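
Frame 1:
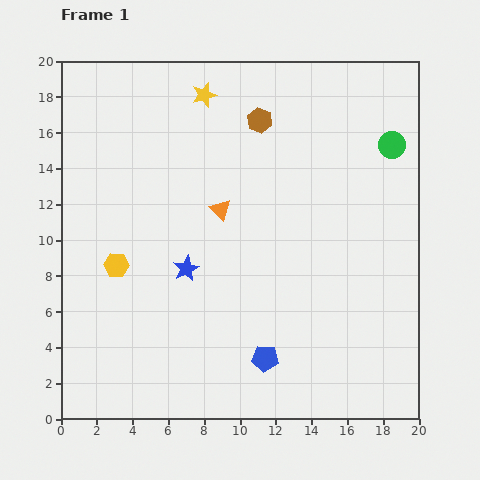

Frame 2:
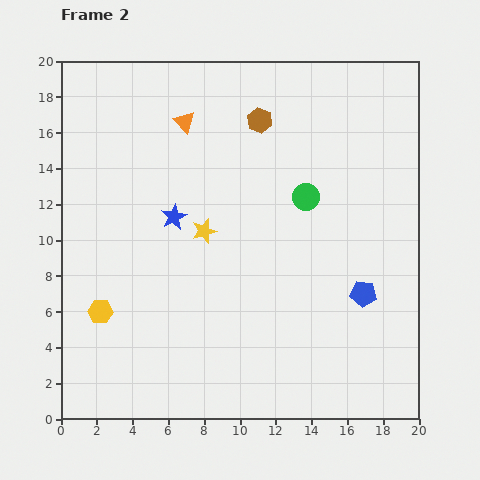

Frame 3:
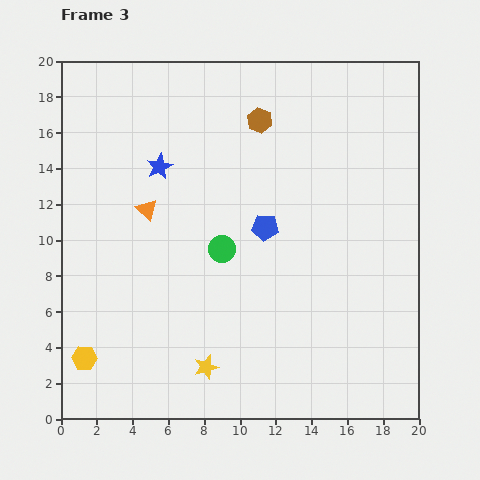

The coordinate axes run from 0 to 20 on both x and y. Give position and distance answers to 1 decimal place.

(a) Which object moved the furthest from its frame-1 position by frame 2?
the yellow star

(moved 7.6; next 6.6)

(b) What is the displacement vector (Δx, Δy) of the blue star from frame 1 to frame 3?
(-1.5, 5.7)

The blue star was at (7.0, 8.4) in frame 1 and (5.5, 14.1) in frame 3.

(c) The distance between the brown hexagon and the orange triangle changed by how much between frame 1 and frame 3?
+2.5

Distance in frame 1: 5.5. Distance in frame 3: 8.0.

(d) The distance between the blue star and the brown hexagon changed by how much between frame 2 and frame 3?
-1.0

Distance in frame 2: 7.2. Distance in frame 3: 6.2.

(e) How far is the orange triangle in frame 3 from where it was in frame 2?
5.3

The orange triangle moved from (6.9, 16.6) to (4.8, 11.7), a distance of √(2.1² + 4.9²) ≈ 5.3.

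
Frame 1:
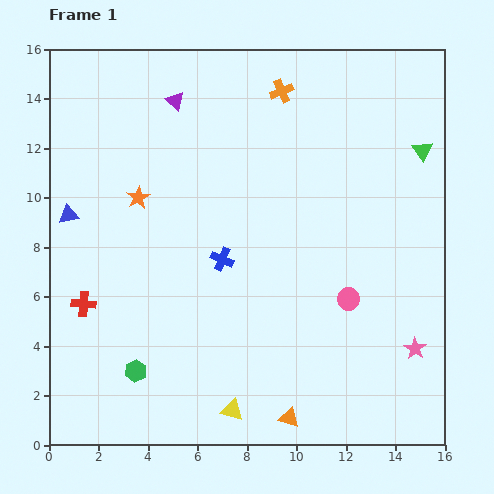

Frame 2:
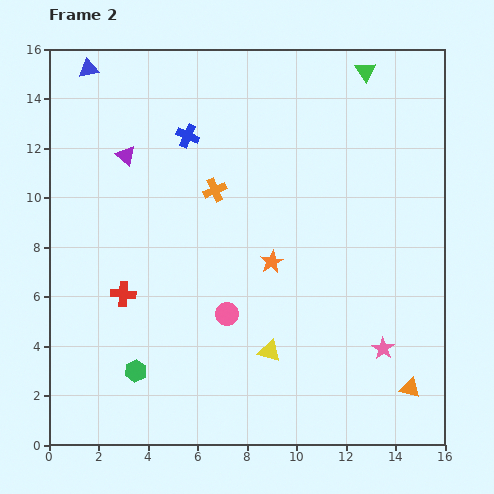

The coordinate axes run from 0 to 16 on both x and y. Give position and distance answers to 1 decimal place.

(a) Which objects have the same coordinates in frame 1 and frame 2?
the green hexagon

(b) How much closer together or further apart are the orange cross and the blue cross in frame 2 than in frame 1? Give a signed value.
-4.7

Distance in frame 1: 7.2. Distance in frame 2: 2.5.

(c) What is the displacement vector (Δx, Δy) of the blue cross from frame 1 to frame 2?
(-1.4, 5.0)

The blue cross was at (7.0, 7.5) in frame 1 and (5.6, 12.5) in frame 2.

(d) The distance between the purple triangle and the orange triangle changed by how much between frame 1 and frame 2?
+1.3

Distance in frame 1: 13.6. Distance in frame 2: 14.9.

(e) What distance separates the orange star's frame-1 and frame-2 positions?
6.0

The orange star moved from (3.6, 10.0) to (9.0, 7.4), a distance of √(5.4² + 2.6²) ≈ 6.0.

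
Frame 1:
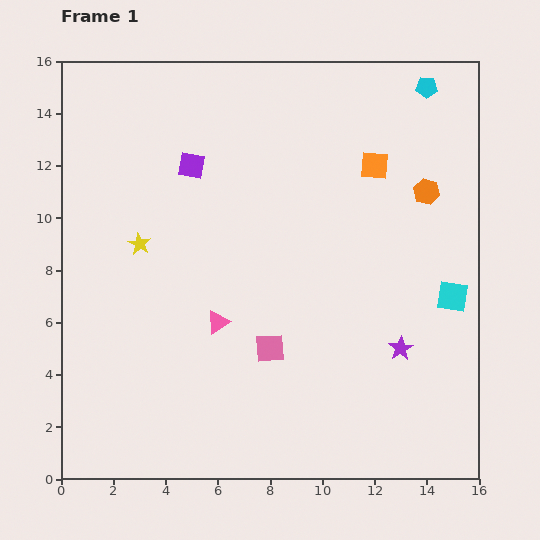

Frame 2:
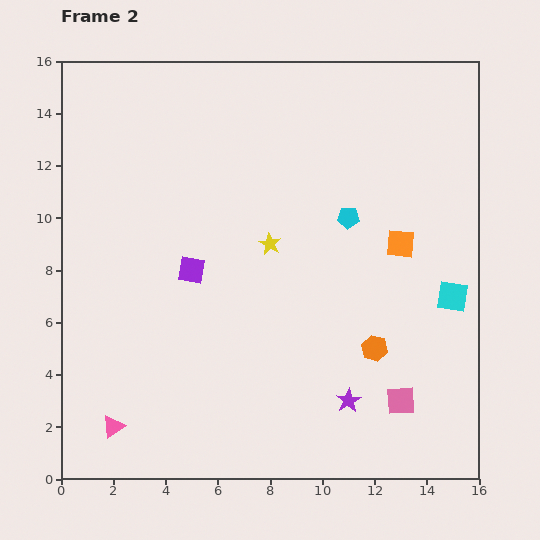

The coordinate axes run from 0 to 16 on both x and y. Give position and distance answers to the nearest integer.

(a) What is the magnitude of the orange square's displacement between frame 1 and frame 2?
3

The orange square moved from (12, 12) to (13, 9), a distance of √(1² + 3²) ≈ 3.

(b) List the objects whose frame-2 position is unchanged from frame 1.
the cyan square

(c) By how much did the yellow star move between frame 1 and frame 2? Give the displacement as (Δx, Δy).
(5, 0)

The yellow star was at (3, 9) in frame 1 and (8, 9) in frame 2.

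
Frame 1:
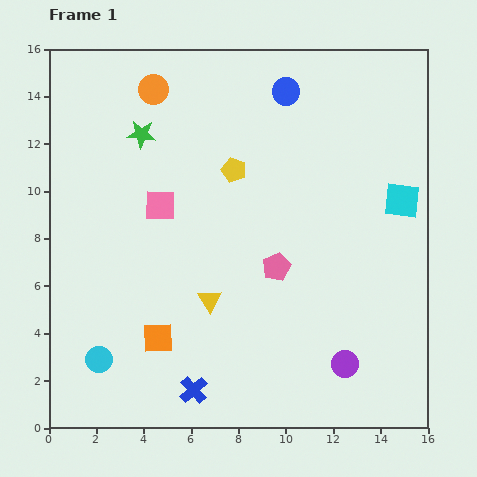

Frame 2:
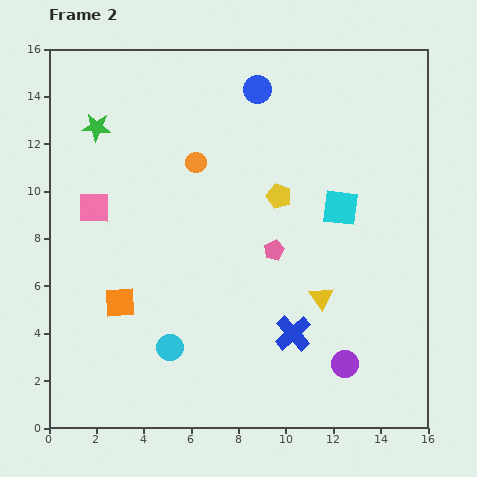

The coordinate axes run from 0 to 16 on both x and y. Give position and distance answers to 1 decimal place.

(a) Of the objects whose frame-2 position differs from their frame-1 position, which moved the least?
the pink pentagon

(moved 0.7)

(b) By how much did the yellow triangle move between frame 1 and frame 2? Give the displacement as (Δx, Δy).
(4.7, 0.1)

The yellow triangle was at (6.8, 5.4) in frame 1 and (11.5, 5.5) in frame 2.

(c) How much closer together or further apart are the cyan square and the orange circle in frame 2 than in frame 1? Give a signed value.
-5.1

Distance in frame 1: 11.5. Distance in frame 2: 6.4.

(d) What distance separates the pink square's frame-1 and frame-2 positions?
2.8

The pink square moved from (4.7, 9.4) to (1.9, 9.3), a distance of √(2.8² + 0.1²) ≈ 2.8.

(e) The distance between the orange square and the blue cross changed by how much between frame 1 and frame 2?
+4.7

Distance in frame 1: 2.7. Distance in frame 2: 7.4.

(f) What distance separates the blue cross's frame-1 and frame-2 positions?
4.8

The blue cross moved from (6.1, 1.6) to (10.3, 4.0), a distance of √(4.2² + 2.4²) ≈ 4.8.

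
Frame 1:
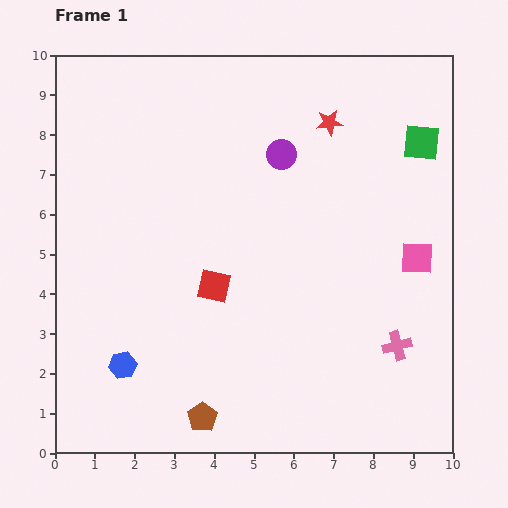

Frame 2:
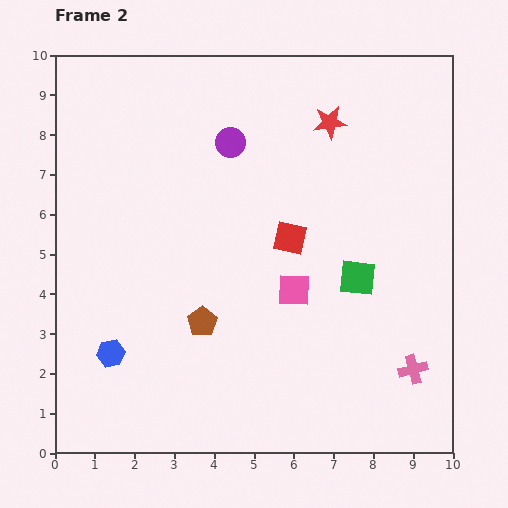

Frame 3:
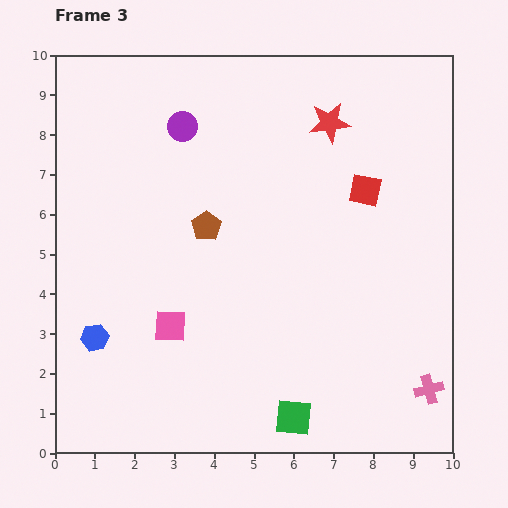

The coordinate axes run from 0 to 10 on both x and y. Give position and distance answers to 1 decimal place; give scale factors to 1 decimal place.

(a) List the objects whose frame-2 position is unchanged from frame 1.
the red star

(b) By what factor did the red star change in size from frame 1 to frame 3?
1.6×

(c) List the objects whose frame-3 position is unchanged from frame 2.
the red star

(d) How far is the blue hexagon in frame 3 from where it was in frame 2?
0.6

The blue hexagon moved from (1.4, 2.5) to (1.0, 2.9), a distance of √(0.4² + 0.4²) ≈ 0.6.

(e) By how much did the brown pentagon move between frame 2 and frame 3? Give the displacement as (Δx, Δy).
(0.1, 2.4)

The brown pentagon was at (3.7, 3.3) in frame 2 and (3.8, 5.7) in frame 3.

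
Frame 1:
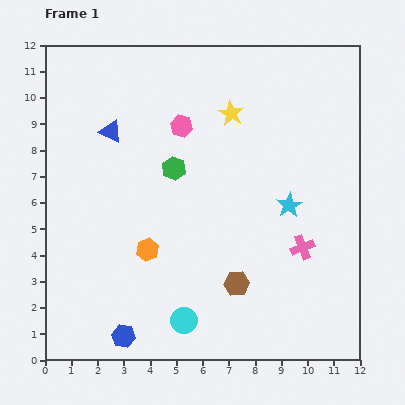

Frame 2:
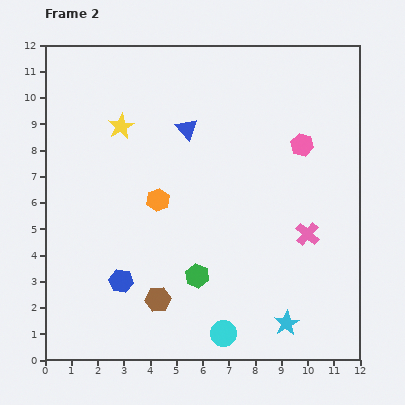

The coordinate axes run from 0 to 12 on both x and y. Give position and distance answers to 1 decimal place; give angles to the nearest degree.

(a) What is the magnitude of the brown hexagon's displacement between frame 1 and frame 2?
3.1

The brown hexagon moved from (7.3, 2.9) to (4.3, 2.3), a distance of √(3.0² + 0.6²) ≈ 3.1.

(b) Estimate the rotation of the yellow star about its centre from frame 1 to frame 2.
15° clockwise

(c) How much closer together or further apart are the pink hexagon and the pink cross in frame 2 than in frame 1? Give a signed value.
-3.1

Distance in frame 1: 6.5. Distance in frame 2: 3.4.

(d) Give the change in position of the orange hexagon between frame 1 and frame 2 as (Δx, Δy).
(0.4, 1.9)

The orange hexagon was at (3.9, 4.2) in frame 1 and (4.3, 6.1) in frame 2.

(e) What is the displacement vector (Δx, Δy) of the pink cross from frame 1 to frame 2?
(0.2, 0.5)

The pink cross was at (9.8, 4.3) in frame 1 and (10.0, 4.8) in frame 2.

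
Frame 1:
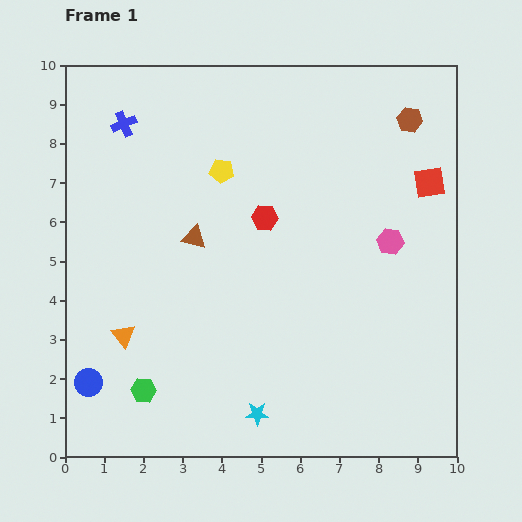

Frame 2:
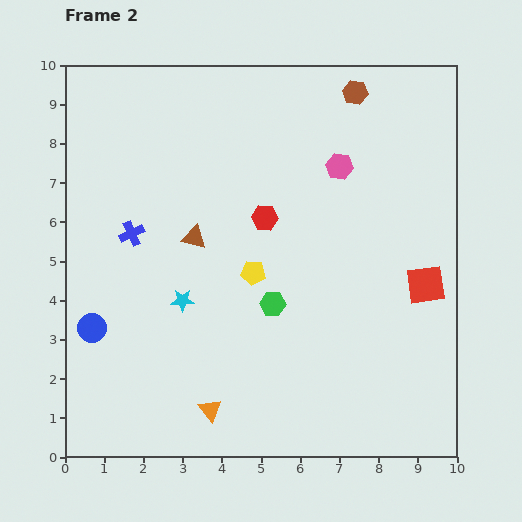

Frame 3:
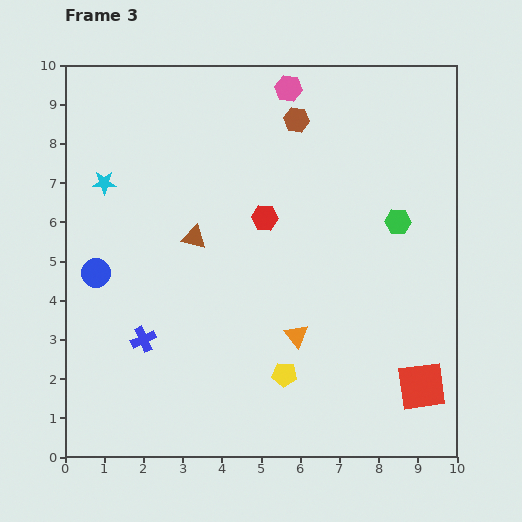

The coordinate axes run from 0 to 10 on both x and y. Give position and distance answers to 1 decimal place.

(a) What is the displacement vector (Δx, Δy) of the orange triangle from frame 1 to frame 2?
(2.2, -1.9)

The orange triangle was at (1.5, 3.1) in frame 1 and (3.7, 1.2) in frame 2.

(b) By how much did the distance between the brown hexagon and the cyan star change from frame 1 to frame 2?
-1.6

Distance in frame 1: 8.5. Distance in frame 2: 6.9.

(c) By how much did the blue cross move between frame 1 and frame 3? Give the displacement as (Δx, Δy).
(0.5, -5.5)

The blue cross was at (1.5, 8.5) in frame 1 and (2.0, 3.0) in frame 3.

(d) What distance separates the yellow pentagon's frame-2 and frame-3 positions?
2.7

The yellow pentagon moved from (4.8, 4.7) to (5.6, 2.1), a distance of √(0.8² + 2.6²) ≈ 2.7.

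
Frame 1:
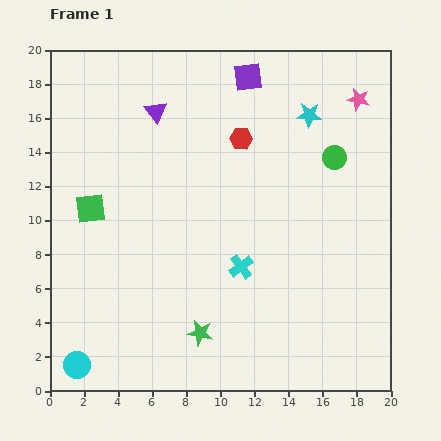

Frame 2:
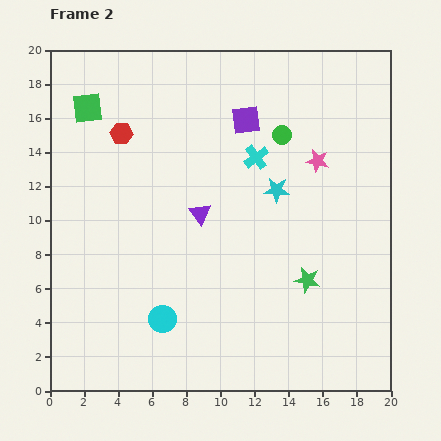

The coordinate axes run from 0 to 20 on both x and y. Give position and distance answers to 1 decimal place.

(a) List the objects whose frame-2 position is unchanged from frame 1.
none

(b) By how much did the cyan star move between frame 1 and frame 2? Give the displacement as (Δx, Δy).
(-1.9, -4.4)

The cyan star was at (15.2, 16.2) in frame 1 and (13.3, 11.8) in frame 2.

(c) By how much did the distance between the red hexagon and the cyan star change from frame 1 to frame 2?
+5.5

Distance in frame 1: 4.2. Distance in frame 2: 9.7.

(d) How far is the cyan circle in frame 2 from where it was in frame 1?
5.7

The cyan circle moved from (1.6, 1.5) to (6.6, 4.2), a distance of √(5.0² + 2.7²) ≈ 5.7.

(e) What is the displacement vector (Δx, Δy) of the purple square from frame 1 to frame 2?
(-0.1, -2.5)

The purple square was at (11.6, 18.4) in frame 1 and (11.5, 15.9) in frame 2.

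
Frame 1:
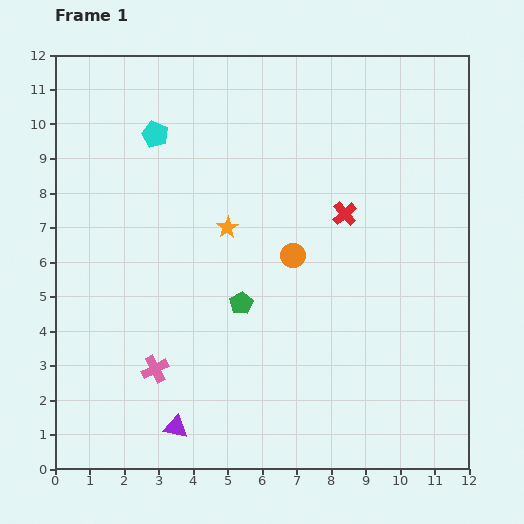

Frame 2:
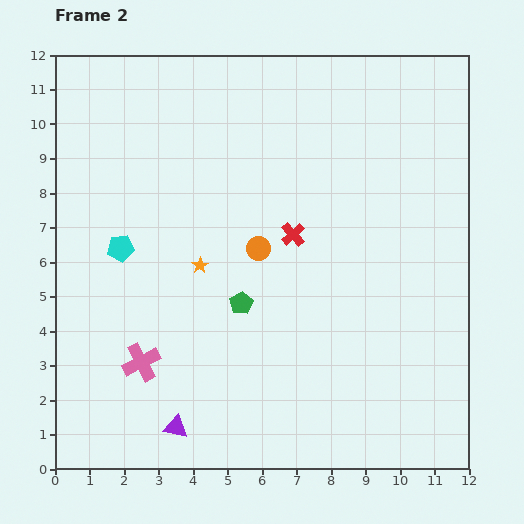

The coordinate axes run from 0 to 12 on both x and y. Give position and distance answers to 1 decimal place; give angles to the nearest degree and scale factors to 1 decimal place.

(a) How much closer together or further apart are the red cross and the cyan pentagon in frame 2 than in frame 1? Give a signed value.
-1.0

Distance in frame 1: 6.0. Distance in frame 2: 5.0.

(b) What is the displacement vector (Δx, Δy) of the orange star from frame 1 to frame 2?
(-0.8, -1.1)

The orange star was at (5.0, 7.0) in frame 1 and (4.2, 5.9) in frame 2.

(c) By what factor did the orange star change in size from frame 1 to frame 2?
0.7×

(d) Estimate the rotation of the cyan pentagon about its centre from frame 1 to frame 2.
30° counter-clockwise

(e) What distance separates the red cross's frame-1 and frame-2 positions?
1.6

The red cross moved from (8.4, 7.4) to (6.9, 6.8), a distance of √(1.5² + 0.6²) ≈ 1.6.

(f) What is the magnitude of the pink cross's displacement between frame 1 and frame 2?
0.4

The pink cross moved from (2.9, 2.9) to (2.5, 3.1), a distance of √(0.4² + 0.2²) ≈ 0.4.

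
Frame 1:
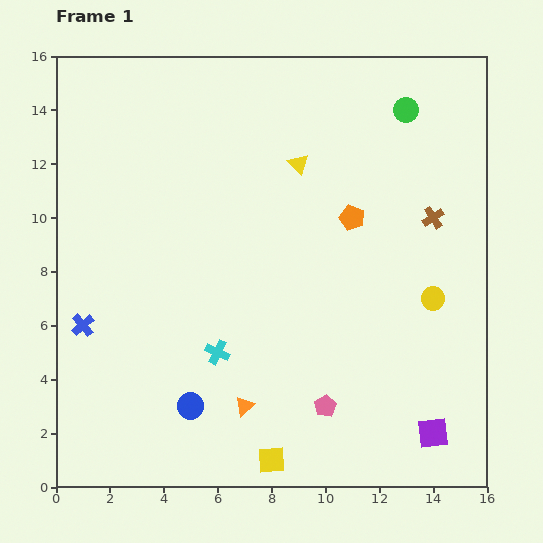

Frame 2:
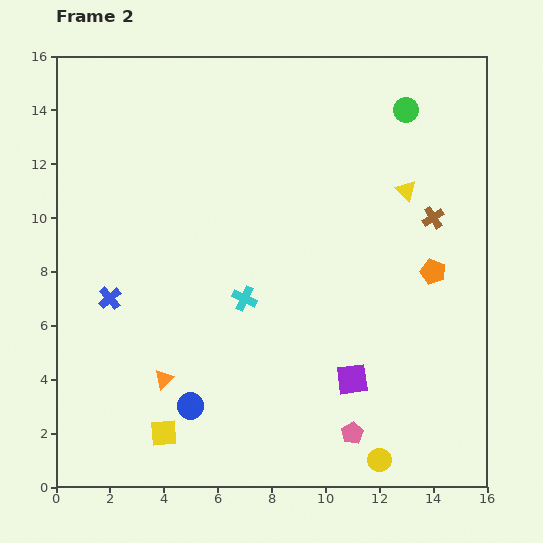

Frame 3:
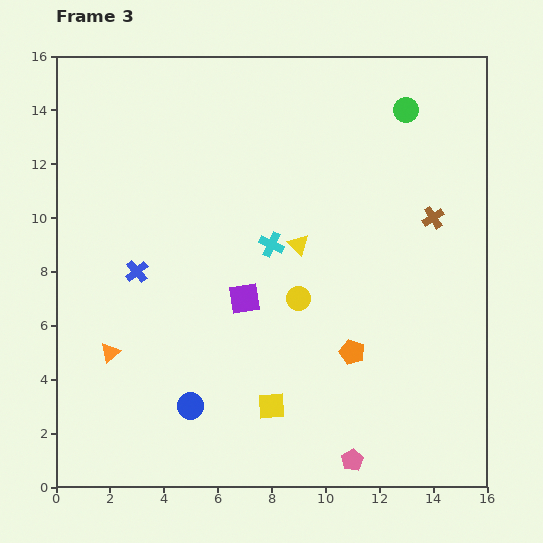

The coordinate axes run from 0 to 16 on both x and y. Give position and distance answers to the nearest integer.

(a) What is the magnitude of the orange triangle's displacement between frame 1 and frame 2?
3

The orange triangle moved from (7, 3) to (4, 4), a distance of √(3² + 1²) ≈ 3.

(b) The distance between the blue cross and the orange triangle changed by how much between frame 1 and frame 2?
-3

Distance in frame 1: 7. Distance in frame 2: 4.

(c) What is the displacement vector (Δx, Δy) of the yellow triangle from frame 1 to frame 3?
(0, -3)

The yellow triangle was at (9, 12) in frame 1 and (9, 9) in frame 3.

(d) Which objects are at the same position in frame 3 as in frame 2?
the green circle, the brown cross, the blue circle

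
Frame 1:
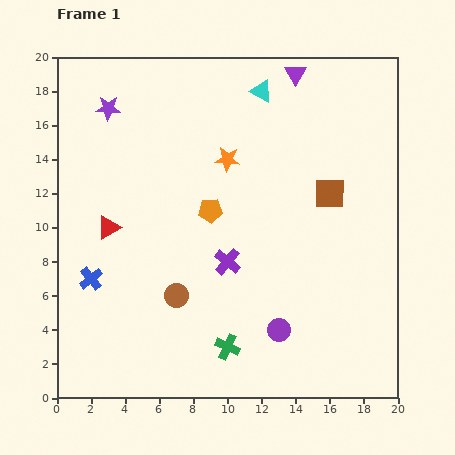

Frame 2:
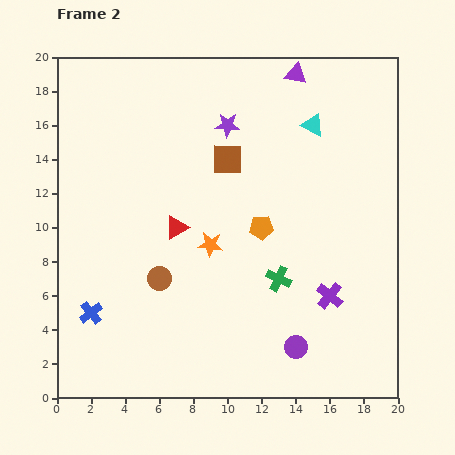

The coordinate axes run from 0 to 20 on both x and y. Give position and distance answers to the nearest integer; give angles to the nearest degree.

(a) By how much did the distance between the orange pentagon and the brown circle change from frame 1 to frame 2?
+2

Distance in frame 1: 5. Distance in frame 2: 7.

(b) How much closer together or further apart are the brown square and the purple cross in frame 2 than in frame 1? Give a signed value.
+3

Distance in frame 1: 7. Distance in frame 2: 10.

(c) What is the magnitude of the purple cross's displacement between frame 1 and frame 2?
6

The purple cross moved from (10, 8) to (16, 6), a distance of √(6² + 2²) ≈ 6.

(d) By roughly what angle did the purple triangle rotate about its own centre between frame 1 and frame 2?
49° counter-clockwise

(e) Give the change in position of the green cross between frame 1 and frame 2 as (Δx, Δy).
(3, 4)

The green cross was at (10, 3) in frame 1 and (13, 7) in frame 2.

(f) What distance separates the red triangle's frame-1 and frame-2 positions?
4

The red triangle moved from (3, 10) to (7, 10), a distance of √(4² + 0²) ≈ 4.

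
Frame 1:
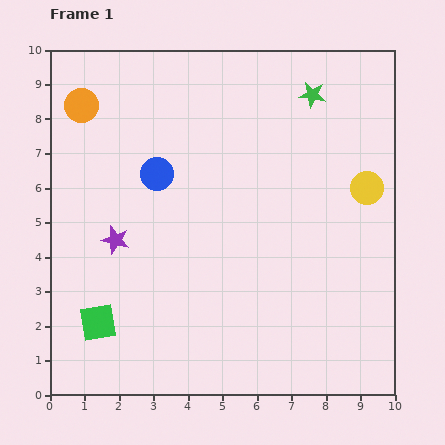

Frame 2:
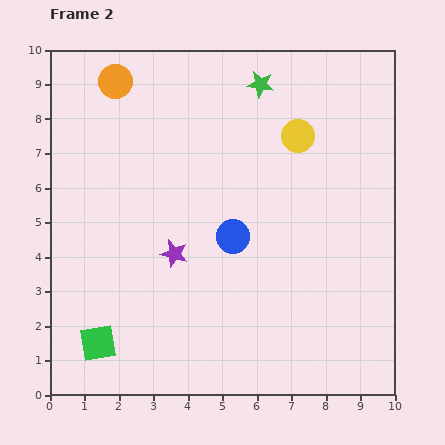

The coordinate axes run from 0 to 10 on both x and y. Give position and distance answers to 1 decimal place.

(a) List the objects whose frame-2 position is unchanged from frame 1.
none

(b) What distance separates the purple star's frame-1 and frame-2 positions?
1.7

The purple star moved from (1.9, 4.5) to (3.6, 4.1), a distance of √(1.7² + 0.4²) ≈ 1.7.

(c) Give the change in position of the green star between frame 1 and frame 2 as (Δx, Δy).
(-1.5, 0.3)

The green star was at (7.6, 8.7) in frame 1 and (6.1, 9.0) in frame 2.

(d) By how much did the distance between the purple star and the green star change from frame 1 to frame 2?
-1.6

Distance in frame 1: 7.1. Distance in frame 2: 5.5.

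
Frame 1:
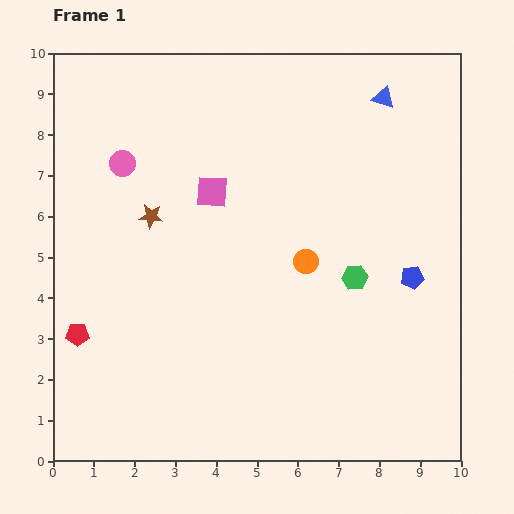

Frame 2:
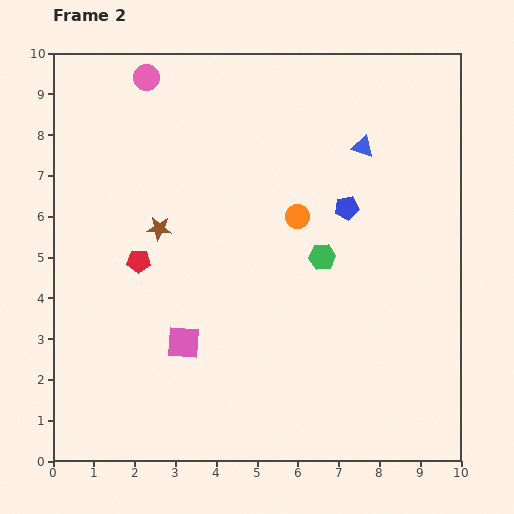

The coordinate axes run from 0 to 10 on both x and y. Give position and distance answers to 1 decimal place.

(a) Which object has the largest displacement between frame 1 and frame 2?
the pink square

(moved 3.8; next 2.3)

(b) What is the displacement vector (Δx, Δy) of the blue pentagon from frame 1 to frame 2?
(-1.6, 1.7)

The blue pentagon was at (8.8, 4.5) in frame 1 and (7.2, 6.2) in frame 2.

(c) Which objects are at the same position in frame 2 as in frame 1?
none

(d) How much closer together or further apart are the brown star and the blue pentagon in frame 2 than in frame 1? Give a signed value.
-2.0

Distance in frame 1: 6.6. Distance in frame 2: 4.6.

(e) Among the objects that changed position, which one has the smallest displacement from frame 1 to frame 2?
the brown star

(moved 0.4)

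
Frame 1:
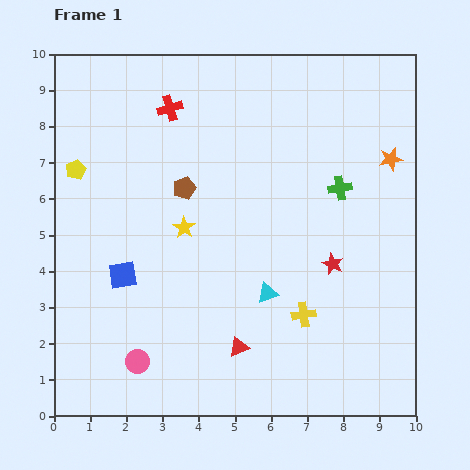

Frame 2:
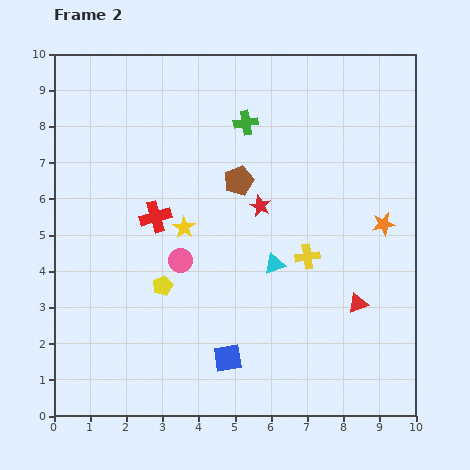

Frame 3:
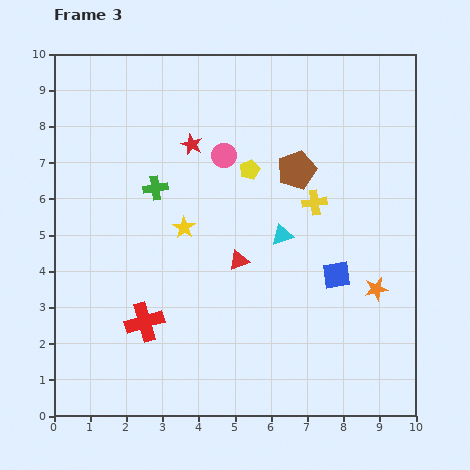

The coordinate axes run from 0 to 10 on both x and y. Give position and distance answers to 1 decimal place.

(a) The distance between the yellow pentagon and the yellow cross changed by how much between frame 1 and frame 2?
-3.4

Distance in frame 1: 7.5. Distance in frame 2: 4.1.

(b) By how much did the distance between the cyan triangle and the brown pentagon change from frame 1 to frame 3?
-1.9

Distance in frame 1: 3.7. Distance in frame 3: 1.8.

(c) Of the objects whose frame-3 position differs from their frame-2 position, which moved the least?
the cyan triangle

(moved 0.8)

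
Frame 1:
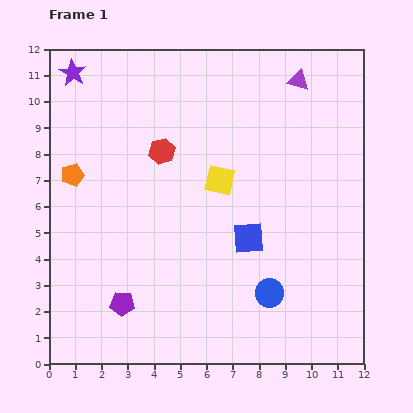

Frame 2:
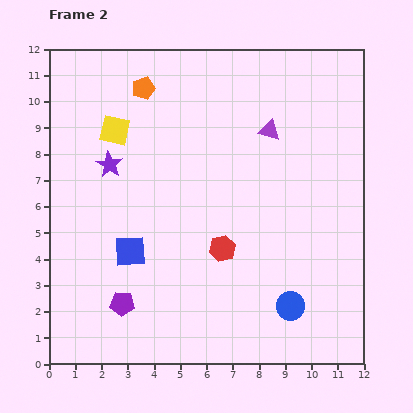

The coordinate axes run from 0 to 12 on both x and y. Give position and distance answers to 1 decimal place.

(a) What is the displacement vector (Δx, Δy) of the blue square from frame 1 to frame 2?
(-4.5, -0.5)

The blue square was at (7.6, 4.8) in frame 1 and (3.1, 4.3) in frame 2.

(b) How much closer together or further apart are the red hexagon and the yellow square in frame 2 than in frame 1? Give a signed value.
+3.6

Distance in frame 1: 2.5. Distance in frame 2: 6.1.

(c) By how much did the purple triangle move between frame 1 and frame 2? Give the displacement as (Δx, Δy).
(-1.1, -1.9)

The purple triangle was at (9.5, 10.8) in frame 1 and (8.4, 8.9) in frame 2.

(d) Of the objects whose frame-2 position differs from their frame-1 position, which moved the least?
the blue circle

(moved 0.9)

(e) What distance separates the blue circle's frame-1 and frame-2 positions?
0.9

The blue circle moved from (8.4, 2.7) to (9.2, 2.2), a distance of √(0.8² + 0.5²) ≈ 0.9.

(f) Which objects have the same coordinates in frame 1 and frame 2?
the purple pentagon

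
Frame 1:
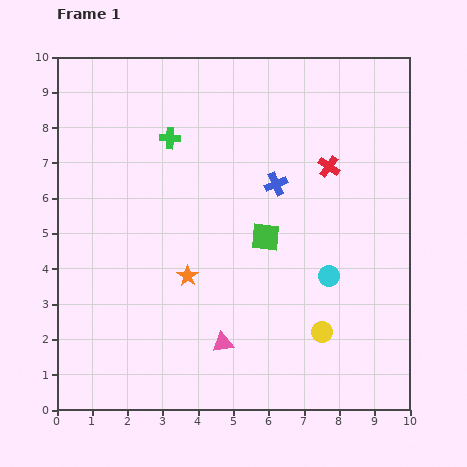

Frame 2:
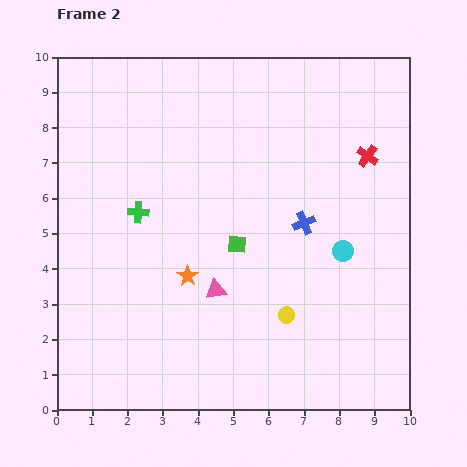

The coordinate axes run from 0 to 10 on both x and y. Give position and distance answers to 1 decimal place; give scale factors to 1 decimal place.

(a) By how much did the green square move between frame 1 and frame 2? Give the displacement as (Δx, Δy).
(-0.8, -0.2)

The green square was at (5.9, 4.9) in frame 1 and (5.1, 4.7) in frame 2.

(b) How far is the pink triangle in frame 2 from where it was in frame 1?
1.5

The pink triangle moved from (4.7, 1.9) to (4.5, 3.4), a distance of √(0.2² + 1.5²) ≈ 1.5.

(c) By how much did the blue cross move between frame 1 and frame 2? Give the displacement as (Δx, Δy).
(0.8, -1.1)

The blue cross was at (6.2, 6.4) in frame 1 and (7.0, 5.3) in frame 2.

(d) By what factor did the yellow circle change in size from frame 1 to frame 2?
0.8×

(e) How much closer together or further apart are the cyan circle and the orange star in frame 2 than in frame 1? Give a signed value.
+0.5

Distance in frame 1: 4.0. Distance in frame 2: 4.5.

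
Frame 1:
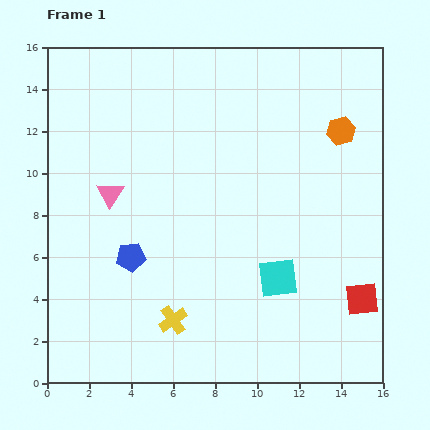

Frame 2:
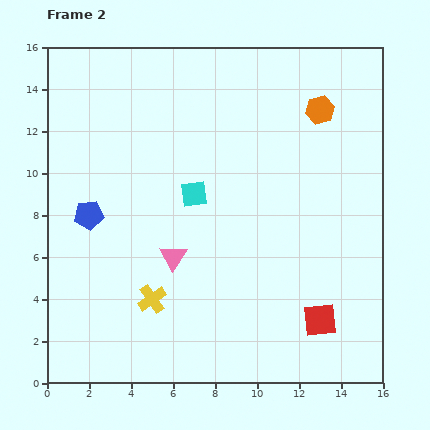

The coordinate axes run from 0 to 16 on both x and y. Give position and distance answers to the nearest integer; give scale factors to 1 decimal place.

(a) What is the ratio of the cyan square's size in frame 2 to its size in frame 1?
0.6×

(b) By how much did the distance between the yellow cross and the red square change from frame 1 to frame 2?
-1

Distance in frame 1: 9. Distance in frame 2: 8.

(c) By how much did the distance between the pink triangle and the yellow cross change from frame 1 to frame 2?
-5

Distance in frame 1: 7. Distance in frame 2: 2.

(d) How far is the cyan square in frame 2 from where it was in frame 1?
6

The cyan square moved from (11, 5) to (7, 9), a distance of √(4² + 4²) ≈ 6.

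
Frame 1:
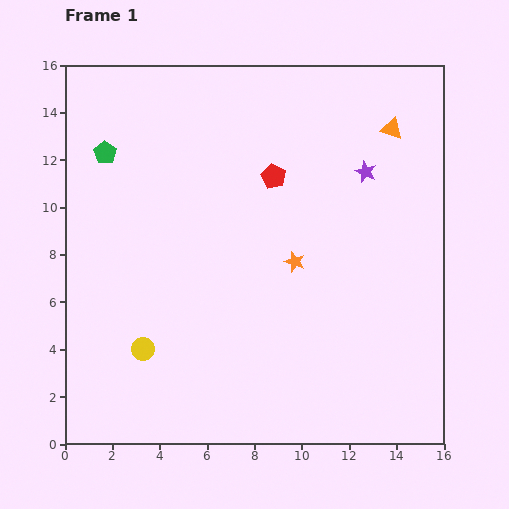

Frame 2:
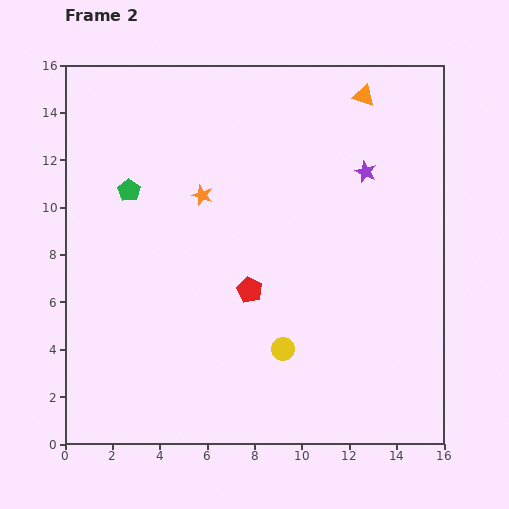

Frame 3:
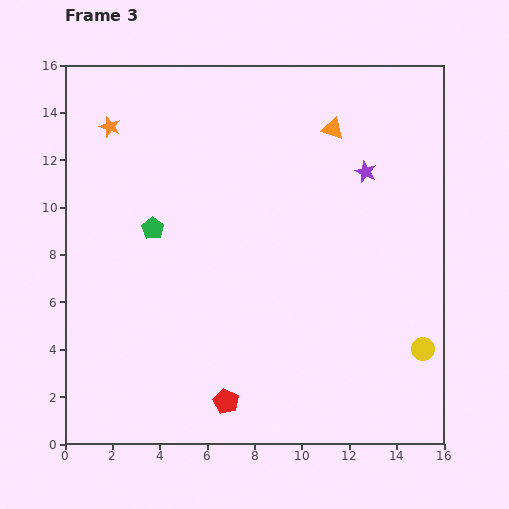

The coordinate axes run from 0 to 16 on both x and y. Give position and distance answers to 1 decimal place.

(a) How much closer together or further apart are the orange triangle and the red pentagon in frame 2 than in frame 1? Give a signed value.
+4.1

Distance in frame 1: 5.4. Distance in frame 2: 9.5.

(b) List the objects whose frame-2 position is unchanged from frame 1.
the purple star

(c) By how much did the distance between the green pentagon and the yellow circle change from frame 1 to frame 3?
+4.0

Distance in frame 1: 8.5. Distance in frame 3: 12.5.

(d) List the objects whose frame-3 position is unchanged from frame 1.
the purple star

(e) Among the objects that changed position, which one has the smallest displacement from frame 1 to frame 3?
the orange triangle

(moved 2.5)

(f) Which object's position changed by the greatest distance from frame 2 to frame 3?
the yellow circle

(moved 5.9; next 4.9)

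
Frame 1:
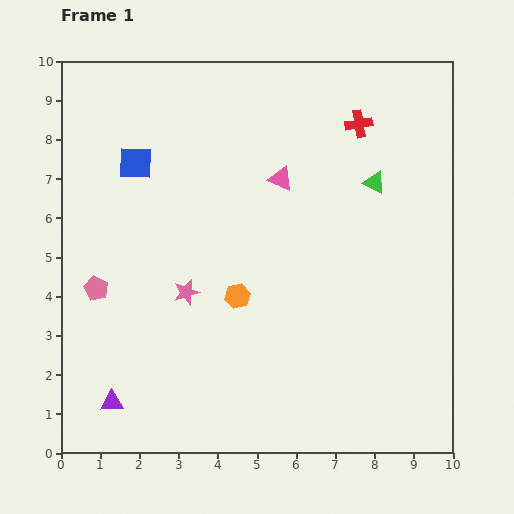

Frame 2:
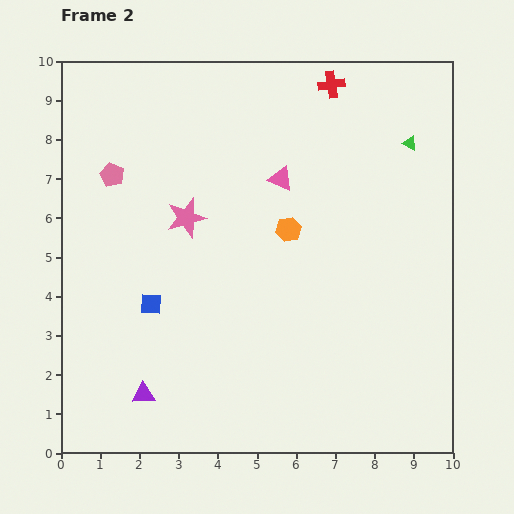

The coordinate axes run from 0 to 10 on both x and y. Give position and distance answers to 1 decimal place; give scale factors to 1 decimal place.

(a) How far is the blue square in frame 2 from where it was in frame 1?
3.6

The blue square moved from (1.9, 7.4) to (2.3, 3.8), a distance of √(0.4² + 3.6²) ≈ 3.6.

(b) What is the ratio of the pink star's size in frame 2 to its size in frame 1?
1.5×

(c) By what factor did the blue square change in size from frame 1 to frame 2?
0.6×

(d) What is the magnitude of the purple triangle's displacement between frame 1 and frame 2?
0.8

The purple triangle moved from (1.3, 1.3) to (2.1, 1.5), a distance of √(0.8² + 0.2²) ≈ 0.8.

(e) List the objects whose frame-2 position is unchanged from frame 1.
the pink triangle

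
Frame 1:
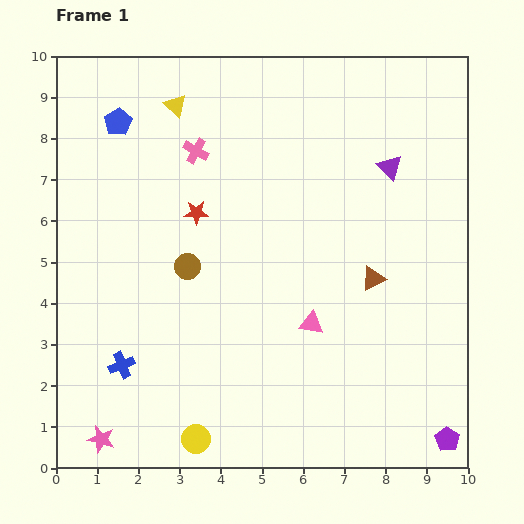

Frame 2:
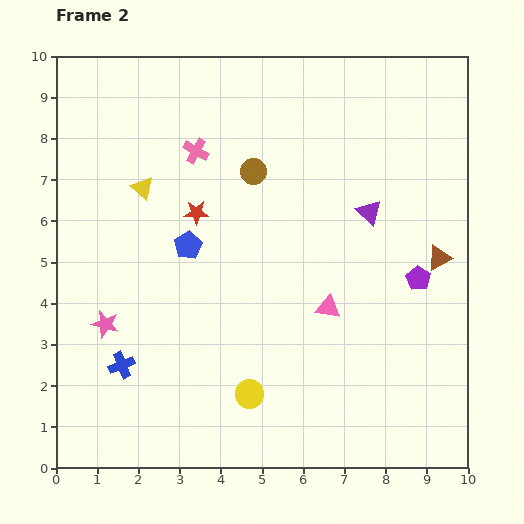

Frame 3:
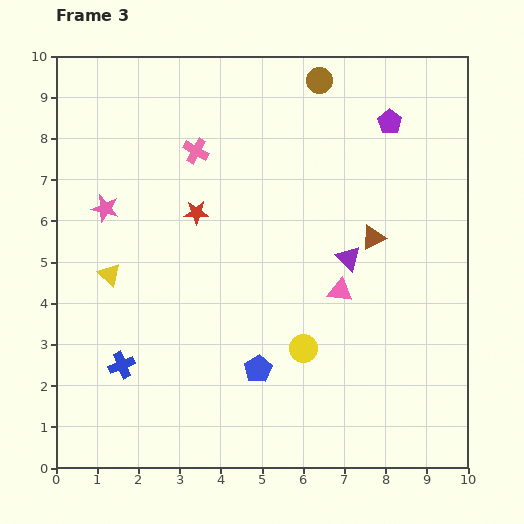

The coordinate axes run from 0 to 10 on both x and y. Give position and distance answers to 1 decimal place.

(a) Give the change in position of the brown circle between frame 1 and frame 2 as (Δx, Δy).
(1.6, 2.3)

The brown circle was at (3.2, 4.9) in frame 1 and (4.8, 7.2) in frame 2.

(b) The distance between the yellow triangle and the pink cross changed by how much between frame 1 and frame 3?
+2.5

Distance in frame 1: 1.2. Distance in frame 3: 3.7.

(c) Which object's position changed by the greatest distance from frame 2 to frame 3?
the purple pentagon

(moved 3.9; next 3.4)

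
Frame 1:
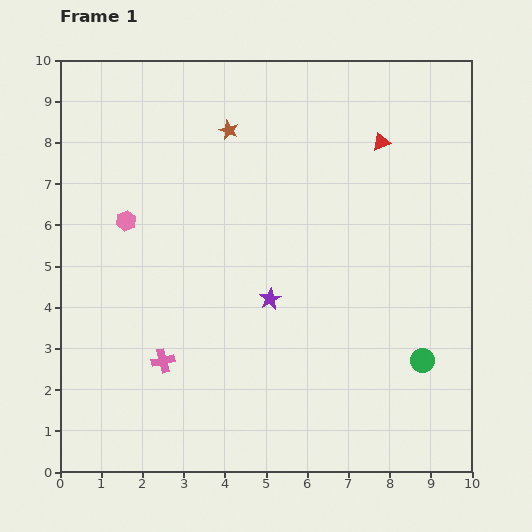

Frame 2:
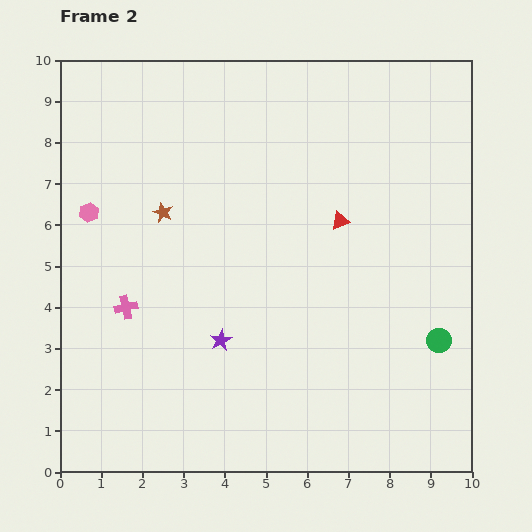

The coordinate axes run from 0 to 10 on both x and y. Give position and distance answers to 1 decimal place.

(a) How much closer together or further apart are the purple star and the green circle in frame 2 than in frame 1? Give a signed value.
+1.3

Distance in frame 1: 4.0. Distance in frame 2: 5.3.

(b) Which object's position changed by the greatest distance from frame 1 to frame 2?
the brown star

(moved 2.6; next 2.1)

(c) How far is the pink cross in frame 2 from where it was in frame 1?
1.6

The pink cross moved from (2.5, 2.7) to (1.6, 4.0), a distance of √(0.9² + 1.3²) ≈ 1.6.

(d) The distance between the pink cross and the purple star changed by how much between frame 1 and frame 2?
-0.6

Distance in frame 1: 3.0. Distance in frame 2: 2.4.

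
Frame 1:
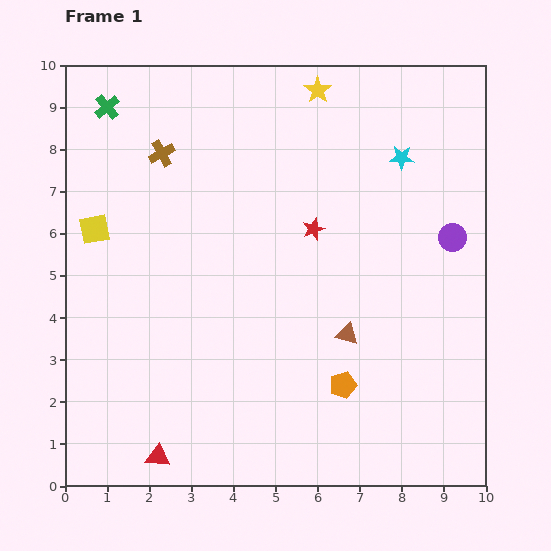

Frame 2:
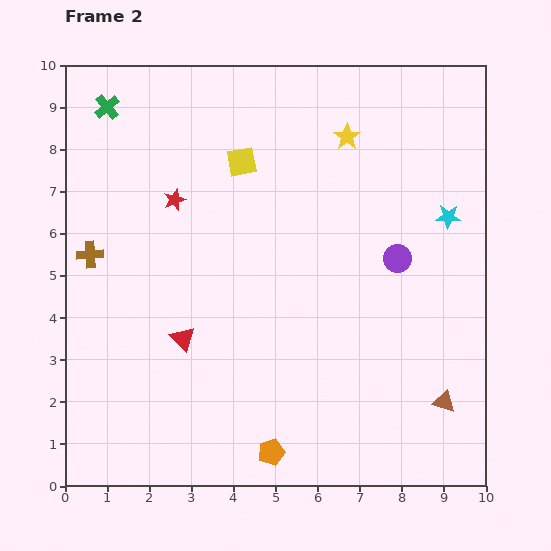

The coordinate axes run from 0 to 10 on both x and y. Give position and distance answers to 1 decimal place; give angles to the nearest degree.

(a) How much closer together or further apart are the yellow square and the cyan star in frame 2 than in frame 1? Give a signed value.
-2.4

Distance in frame 1: 7.5. Distance in frame 2: 5.1.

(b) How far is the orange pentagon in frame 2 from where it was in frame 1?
2.3

The orange pentagon moved from (6.6, 2.4) to (4.9, 0.8), a distance of √(1.7² + 1.6²) ≈ 2.3.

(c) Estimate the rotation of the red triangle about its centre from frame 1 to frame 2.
39° clockwise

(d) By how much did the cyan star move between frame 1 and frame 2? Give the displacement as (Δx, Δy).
(1.1, -1.4)

The cyan star was at (8.0, 7.8) in frame 1 and (9.1, 6.4) in frame 2.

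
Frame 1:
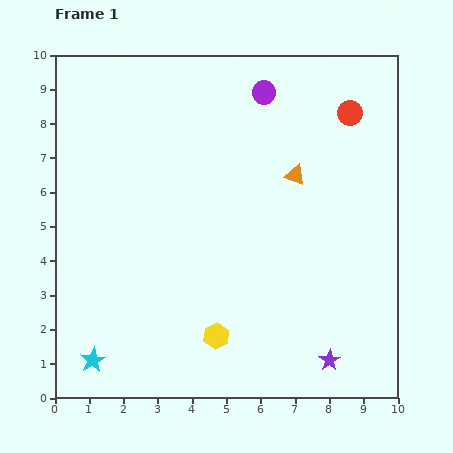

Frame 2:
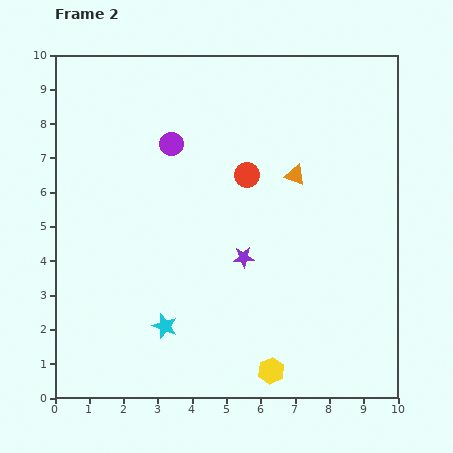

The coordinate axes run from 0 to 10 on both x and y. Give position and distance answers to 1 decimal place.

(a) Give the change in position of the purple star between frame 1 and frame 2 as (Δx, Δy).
(-2.5, 3.0)

The purple star was at (8.0, 1.1) in frame 1 and (5.5, 4.1) in frame 2.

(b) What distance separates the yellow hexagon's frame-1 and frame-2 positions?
1.9

The yellow hexagon moved from (4.7, 1.8) to (6.3, 0.8), a distance of √(1.6² + 1.0²) ≈ 1.9.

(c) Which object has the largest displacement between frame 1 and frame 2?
the purple star

(moved 3.9; next 3.5)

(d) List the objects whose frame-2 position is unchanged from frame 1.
the orange triangle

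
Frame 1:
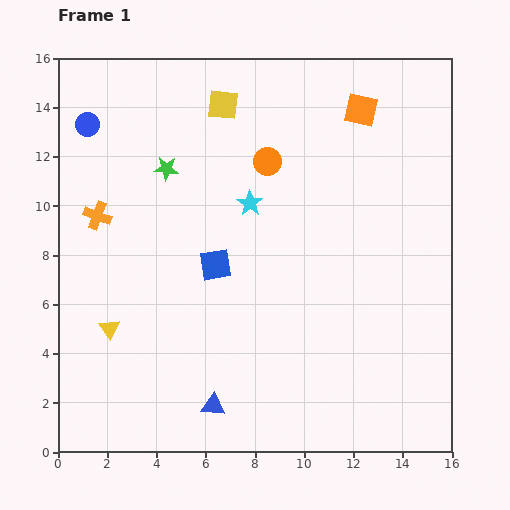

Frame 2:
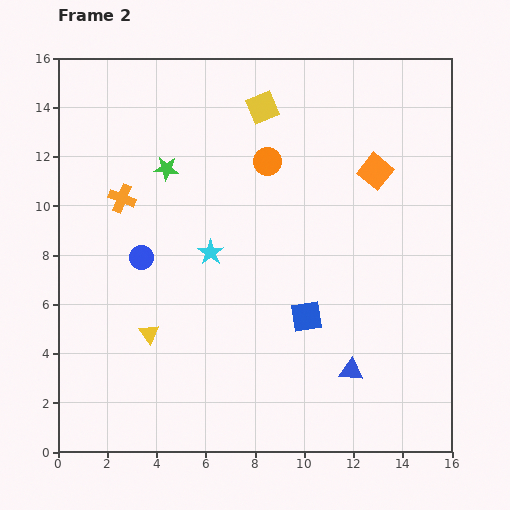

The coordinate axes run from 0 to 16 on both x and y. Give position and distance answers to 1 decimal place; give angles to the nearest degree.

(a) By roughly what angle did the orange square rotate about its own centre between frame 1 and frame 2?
27° clockwise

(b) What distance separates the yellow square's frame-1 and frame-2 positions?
1.6

The yellow square moved from (6.7, 14.1) to (8.3, 14.0), a distance of √(1.6² + 0.1²) ≈ 1.6.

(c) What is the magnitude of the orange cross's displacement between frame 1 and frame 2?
1.2

The orange cross moved from (1.6, 9.6) to (2.6, 10.3), a distance of √(1.0² + 0.7²) ≈ 1.2.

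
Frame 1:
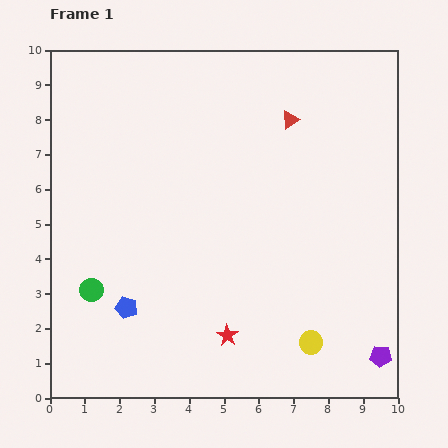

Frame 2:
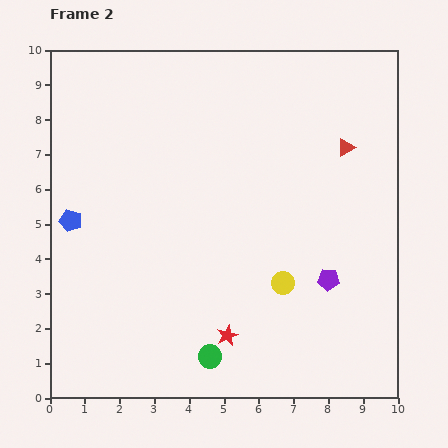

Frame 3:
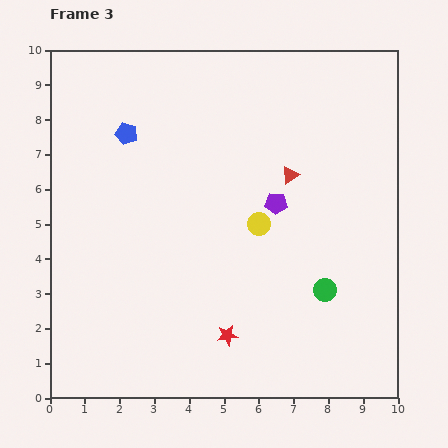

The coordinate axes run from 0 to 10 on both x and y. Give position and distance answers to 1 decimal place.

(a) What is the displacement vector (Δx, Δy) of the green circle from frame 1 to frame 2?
(3.4, -1.9)

The green circle was at (1.2, 3.1) in frame 1 and (4.6, 1.2) in frame 2.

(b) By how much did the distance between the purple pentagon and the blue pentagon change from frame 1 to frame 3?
-2.7

Distance in frame 1: 7.4. Distance in frame 3: 4.7.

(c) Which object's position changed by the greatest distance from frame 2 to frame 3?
the green circle

(moved 3.8; next 3.0)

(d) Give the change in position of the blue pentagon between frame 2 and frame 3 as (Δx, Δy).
(1.6, 2.5)

The blue pentagon was at (0.6, 5.1) in frame 2 and (2.2, 7.6) in frame 3.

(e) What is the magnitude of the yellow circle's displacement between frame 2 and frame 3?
1.8

The yellow circle moved from (6.7, 3.3) to (6.0, 5.0), a distance of √(0.7² + 1.7²) ≈ 1.8.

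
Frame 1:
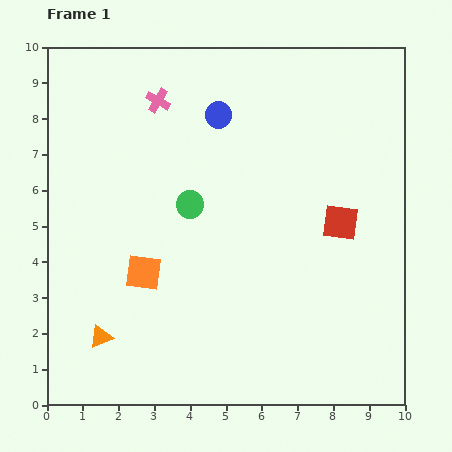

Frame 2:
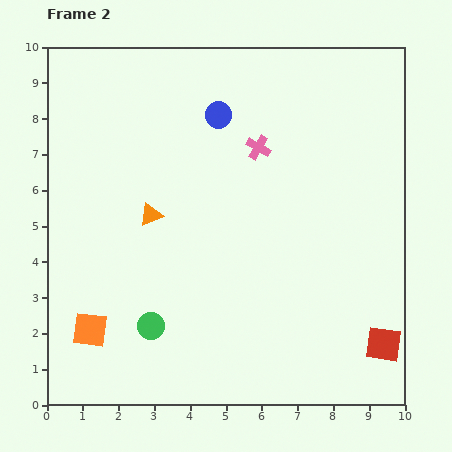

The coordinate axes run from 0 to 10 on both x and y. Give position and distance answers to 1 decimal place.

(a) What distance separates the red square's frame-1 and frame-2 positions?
3.6

The red square moved from (8.2, 5.1) to (9.4, 1.7), a distance of √(1.2² + 3.4²) ≈ 3.6.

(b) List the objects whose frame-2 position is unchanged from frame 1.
the blue circle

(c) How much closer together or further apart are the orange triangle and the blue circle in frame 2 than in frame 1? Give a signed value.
-3.6

Distance in frame 1: 7.0. Distance in frame 2: 3.4.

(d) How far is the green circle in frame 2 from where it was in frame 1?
3.6

The green circle moved from (4.0, 5.6) to (2.9, 2.2), a distance of √(1.1² + 3.4²) ≈ 3.6.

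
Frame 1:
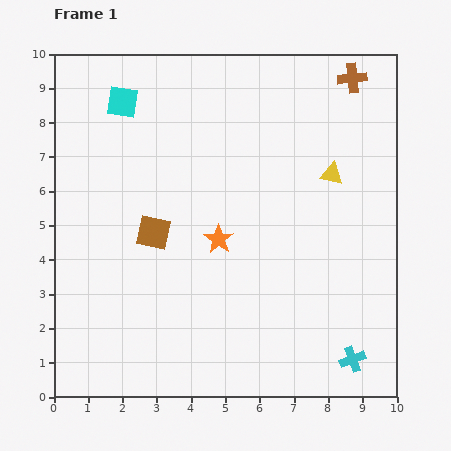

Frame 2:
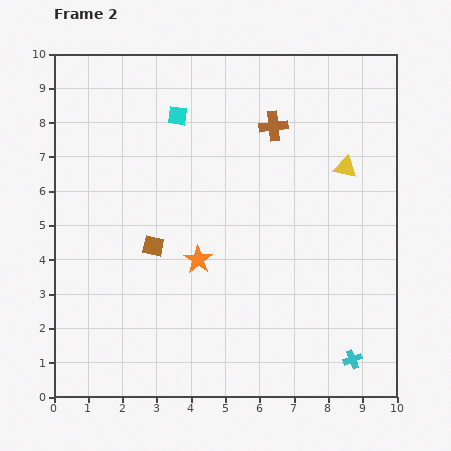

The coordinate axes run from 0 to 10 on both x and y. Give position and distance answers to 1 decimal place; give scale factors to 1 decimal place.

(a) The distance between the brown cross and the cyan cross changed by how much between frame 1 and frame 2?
-1.0

Distance in frame 1: 8.2. Distance in frame 2: 7.2.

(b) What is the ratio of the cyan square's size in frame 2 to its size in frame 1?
0.6×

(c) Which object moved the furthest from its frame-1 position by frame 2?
the brown cross

(moved 2.7; next 1.6)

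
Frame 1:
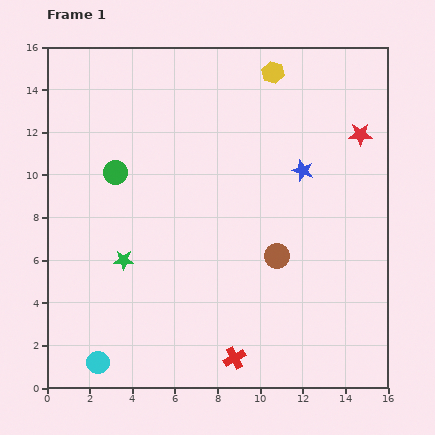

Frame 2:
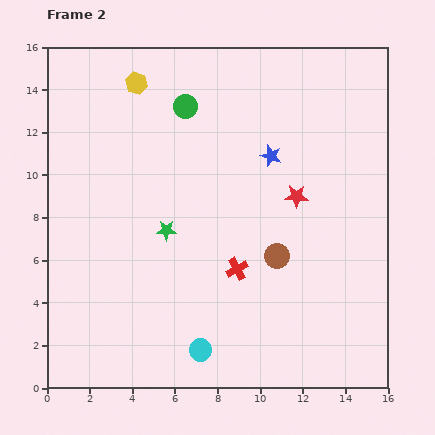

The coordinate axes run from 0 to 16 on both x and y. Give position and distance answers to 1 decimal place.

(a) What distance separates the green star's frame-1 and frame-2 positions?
2.4

The green star moved from (3.6, 6.0) to (5.6, 7.4), a distance of √(2.0² + 1.4²) ≈ 2.4.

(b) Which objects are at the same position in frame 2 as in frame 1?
the brown circle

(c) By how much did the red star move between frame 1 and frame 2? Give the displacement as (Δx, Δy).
(-3.0, -2.9)

The red star was at (14.7, 11.9) in frame 1 and (11.7, 9.0) in frame 2.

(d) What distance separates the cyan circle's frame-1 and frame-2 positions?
4.8

The cyan circle moved from (2.4, 1.2) to (7.2, 1.8), a distance of √(4.8² + 0.6²) ≈ 4.8.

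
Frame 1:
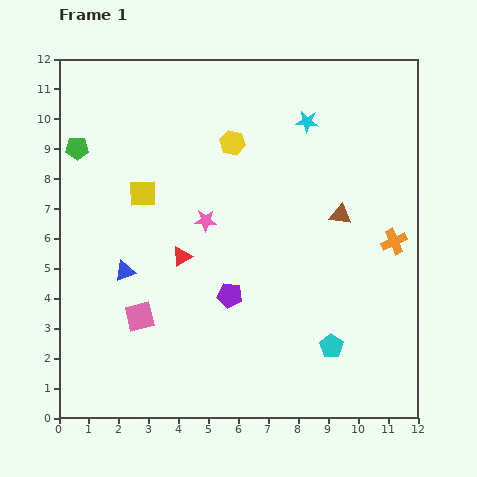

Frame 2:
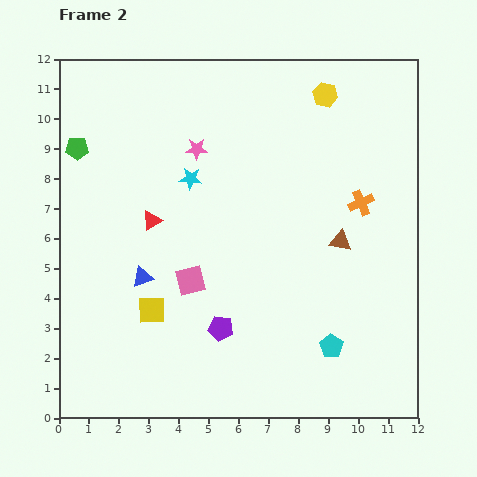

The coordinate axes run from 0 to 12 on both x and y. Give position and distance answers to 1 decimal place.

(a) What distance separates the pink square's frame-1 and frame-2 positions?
2.1

The pink square moved from (2.7, 3.4) to (4.4, 4.6), a distance of √(1.7² + 1.2²) ≈ 2.1.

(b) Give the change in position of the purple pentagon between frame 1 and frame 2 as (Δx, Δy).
(-0.3, -1.1)

The purple pentagon was at (5.7, 4.1) in frame 1 and (5.4, 3.0) in frame 2.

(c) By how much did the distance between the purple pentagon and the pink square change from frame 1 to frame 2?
-1.2

Distance in frame 1: 3.1. Distance in frame 2: 1.9.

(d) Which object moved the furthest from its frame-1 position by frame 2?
the cyan star

(moved 4.3; next 3.9)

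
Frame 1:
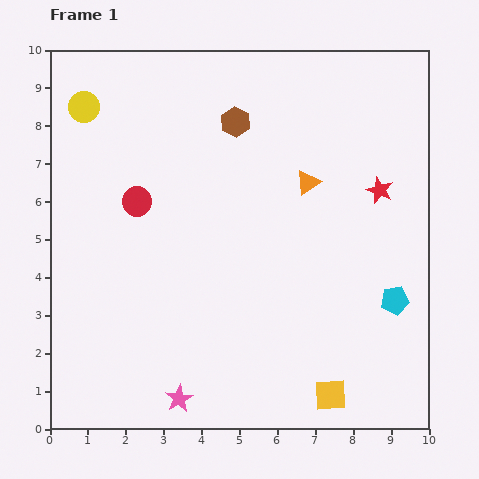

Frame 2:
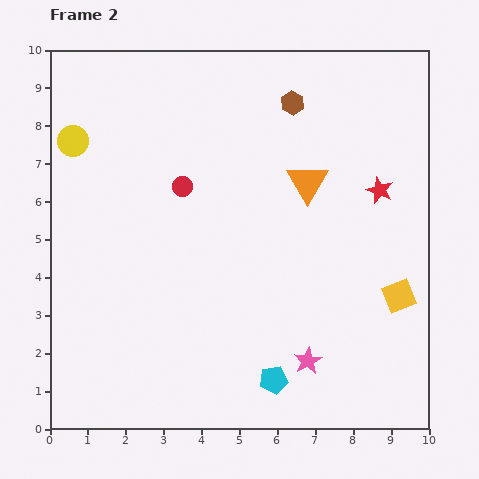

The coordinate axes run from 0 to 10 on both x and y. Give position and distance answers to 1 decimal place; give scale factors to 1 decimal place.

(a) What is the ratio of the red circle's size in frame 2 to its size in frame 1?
0.7×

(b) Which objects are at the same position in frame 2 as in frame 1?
the red star, the orange triangle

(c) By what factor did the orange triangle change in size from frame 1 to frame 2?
1.7×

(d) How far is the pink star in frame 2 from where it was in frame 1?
3.5

The pink star moved from (3.4, 0.8) to (6.8, 1.8), a distance of √(3.4² + 1.0²) ≈ 3.5.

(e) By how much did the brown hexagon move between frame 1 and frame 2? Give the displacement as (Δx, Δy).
(1.5, 0.5)

The brown hexagon was at (4.9, 8.1) in frame 1 and (6.4, 8.6) in frame 2.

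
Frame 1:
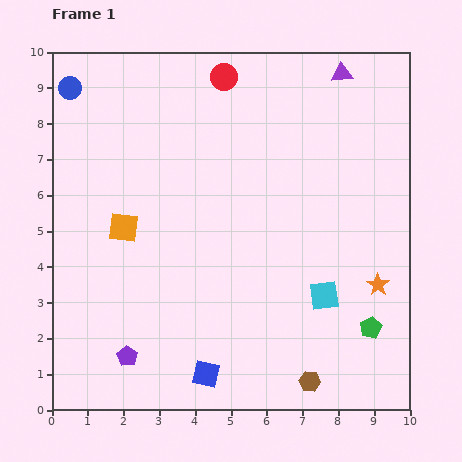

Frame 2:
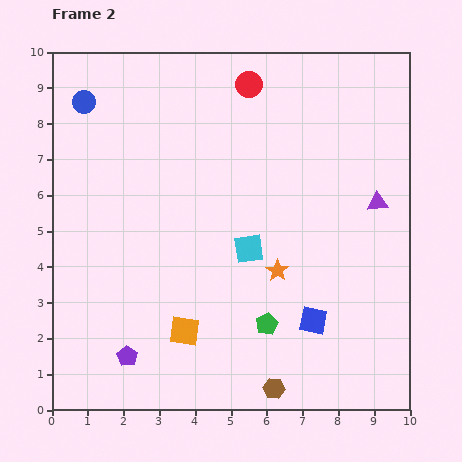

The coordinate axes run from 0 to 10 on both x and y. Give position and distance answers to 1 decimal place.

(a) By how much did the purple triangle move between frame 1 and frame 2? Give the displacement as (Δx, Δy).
(1.0, -3.6)

The purple triangle was at (8.1, 9.4) in frame 1 and (9.1, 5.8) in frame 2.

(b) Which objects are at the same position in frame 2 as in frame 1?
the purple pentagon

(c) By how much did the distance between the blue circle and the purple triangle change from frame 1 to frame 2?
+1.1

Distance in frame 1: 7.6. Distance in frame 2: 8.7.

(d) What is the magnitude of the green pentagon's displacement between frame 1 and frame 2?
2.9

The green pentagon moved from (8.9, 2.3) to (6.0, 2.4), a distance of √(2.9² + 0.1²) ≈ 2.9.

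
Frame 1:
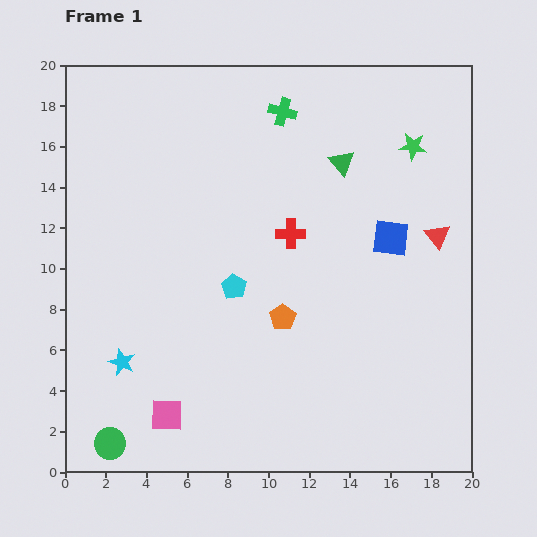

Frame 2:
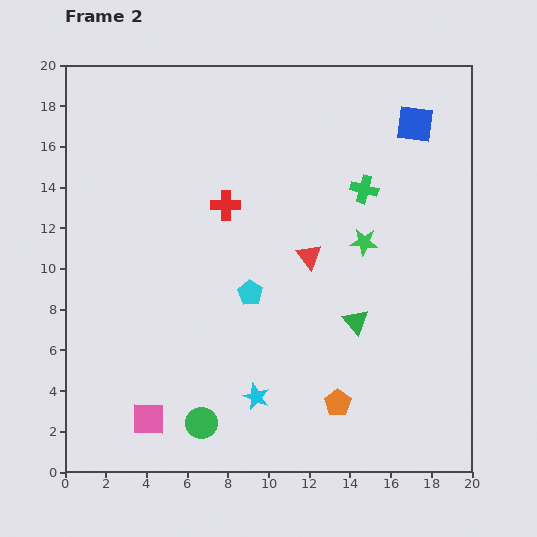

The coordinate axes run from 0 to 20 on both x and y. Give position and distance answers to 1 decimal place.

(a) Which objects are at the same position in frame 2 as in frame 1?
none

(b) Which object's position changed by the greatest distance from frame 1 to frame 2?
the green triangle

(moved 7.8; next 6.8)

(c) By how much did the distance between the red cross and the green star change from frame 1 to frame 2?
-0.4

Distance in frame 1: 7.4. Distance in frame 2: 7.0.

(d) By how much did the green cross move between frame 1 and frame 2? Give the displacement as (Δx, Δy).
(4.0, -3.8)

The green cross was at (10.7, 17.7) in frame 1 and (14.7, 13.9) in frame 2.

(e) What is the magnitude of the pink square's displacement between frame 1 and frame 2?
0.9

The pink square moved from (5.0, 2.8) to (4.1, 2.6), a distance of √(0.9² + 0.2²) ≈ 0.9.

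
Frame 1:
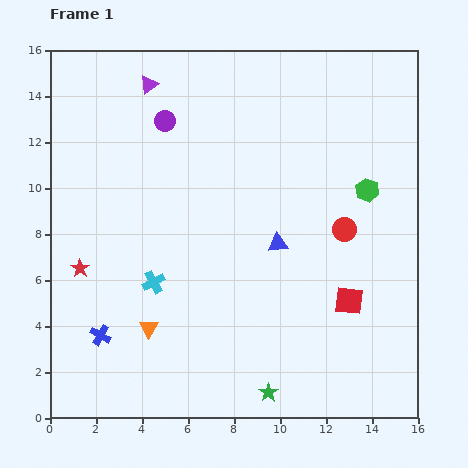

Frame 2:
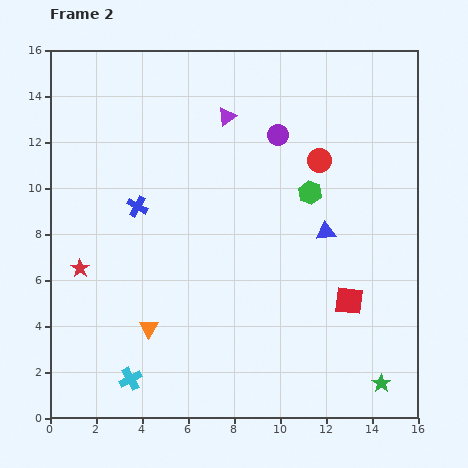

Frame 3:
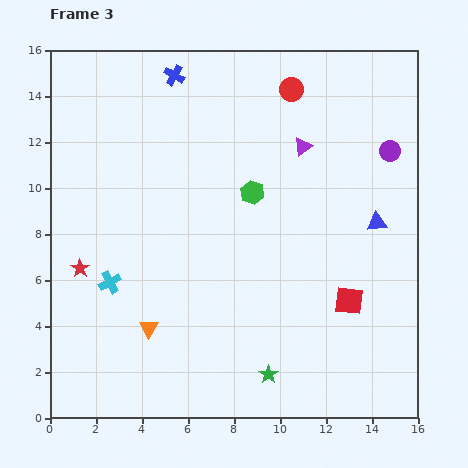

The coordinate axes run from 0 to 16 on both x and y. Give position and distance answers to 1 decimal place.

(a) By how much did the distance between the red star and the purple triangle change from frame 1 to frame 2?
+0.7

Distance in frame 1: 8.5. Distance in frame 2: 9.2.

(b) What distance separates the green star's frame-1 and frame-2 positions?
4.9

The green star moved from (9.5, 1.1) to (14.4, 1.5), a distance of √(4.9² + 0.4²) ≈ 4.9.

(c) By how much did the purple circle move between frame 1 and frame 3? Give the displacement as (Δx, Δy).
(9.8, -1.3)

The purple circle was at (5.0, 12.9) in frame 1 and (14.8, 11.6) in frame 3.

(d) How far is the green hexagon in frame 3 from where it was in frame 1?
5.0

The green hexagon moved from (13.8, 9.9) to (8.8, 9.8), a distance of √(5.0² + 0.1²) ≈ 5.0.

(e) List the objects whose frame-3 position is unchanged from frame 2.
the red square, the orange triangle, the red star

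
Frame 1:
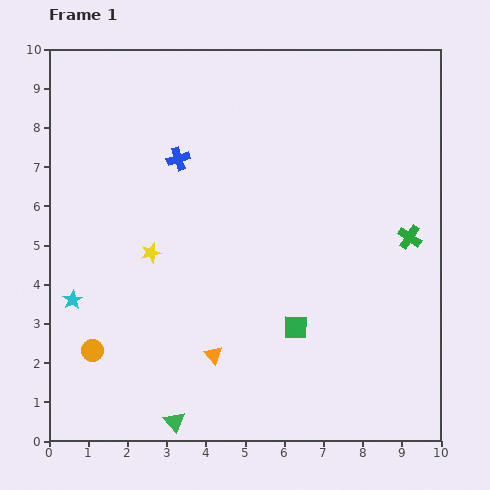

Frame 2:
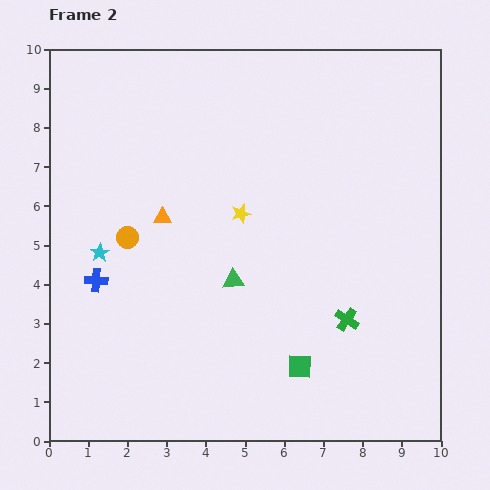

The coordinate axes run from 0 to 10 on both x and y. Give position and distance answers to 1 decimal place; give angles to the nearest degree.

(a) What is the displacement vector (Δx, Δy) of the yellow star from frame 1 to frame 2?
(2.3, 1.0)

The yellow star was at (2.6, 4.8) in frame 1 and (4.9, 5.8) in frame 2.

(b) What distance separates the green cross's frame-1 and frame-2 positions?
2.6

The green cross moved from (9.2, 5.2) to (7.6, 3.1), a distance of √(1.6² + 2.1²) ≈ 2.6.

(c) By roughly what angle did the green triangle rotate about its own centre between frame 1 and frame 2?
54° counter-clockwise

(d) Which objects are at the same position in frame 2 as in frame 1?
none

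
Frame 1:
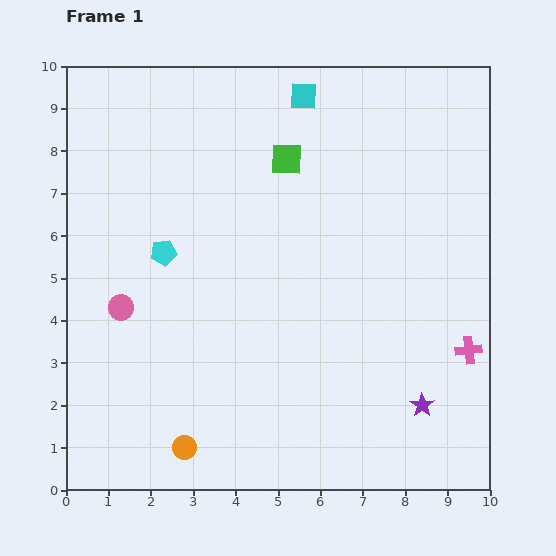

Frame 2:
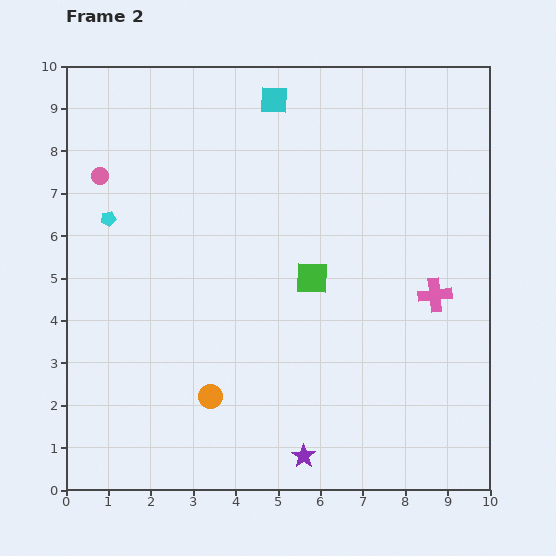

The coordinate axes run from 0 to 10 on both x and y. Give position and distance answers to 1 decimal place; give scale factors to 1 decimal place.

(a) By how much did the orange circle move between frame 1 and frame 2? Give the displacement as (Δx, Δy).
(0.6, 1.2)

The orange circle was at (2.8, 1.0) in frame 1 and (3.4, 2.2) in frame 2.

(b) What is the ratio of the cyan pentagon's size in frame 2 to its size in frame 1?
0.6×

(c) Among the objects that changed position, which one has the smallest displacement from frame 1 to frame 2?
the cyan square

(moved 0.7)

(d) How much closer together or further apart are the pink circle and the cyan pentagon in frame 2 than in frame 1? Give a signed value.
-0.6

Distance in frame 1: 1.6. Distance in frame 2: 1.0.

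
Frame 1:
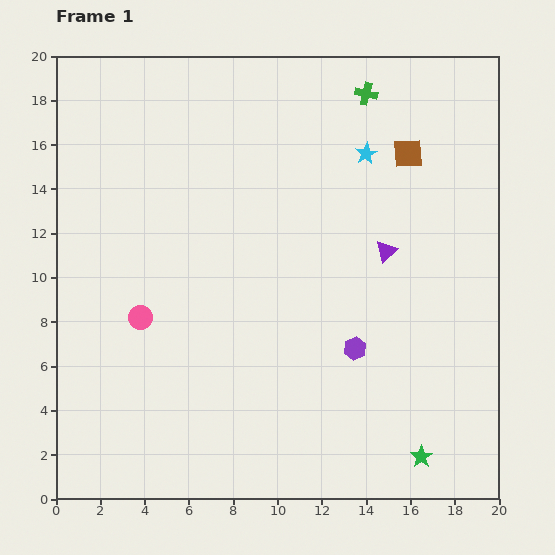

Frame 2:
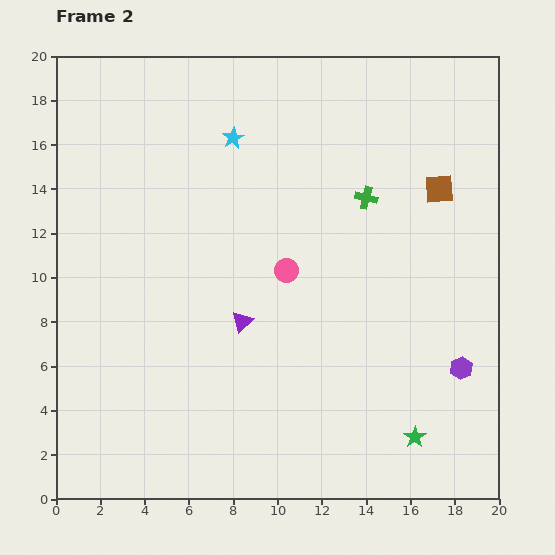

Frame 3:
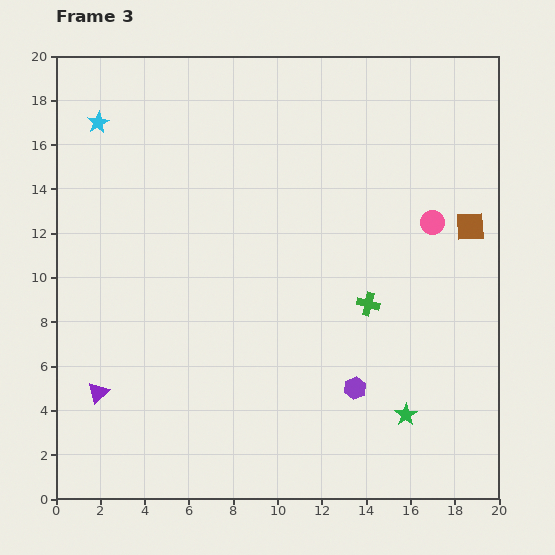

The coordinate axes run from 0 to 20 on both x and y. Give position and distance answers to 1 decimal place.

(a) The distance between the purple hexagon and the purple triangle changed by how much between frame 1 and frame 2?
+5.5

Distance in frame 1: 4.6. Distance in frame 2: 10.1.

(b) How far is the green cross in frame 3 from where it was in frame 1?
9.5

The green cross moved from (14.0, 18.3) to (14.1, 8.8), a distance of √(0.1² + 9.5²) ≈ 9.5.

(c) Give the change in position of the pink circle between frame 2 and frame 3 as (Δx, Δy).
(6.6, 2.2)

The pink circle was at (10.4, 10.3) in frame 2 and (17.0, 12.5) in frame 3.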